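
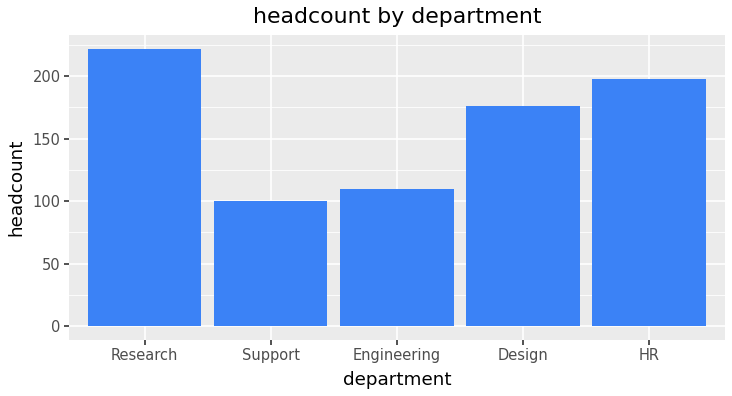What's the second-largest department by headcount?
HR

Top 3: Research ≈ 220, HR ≈ 200, Design ≈ 180.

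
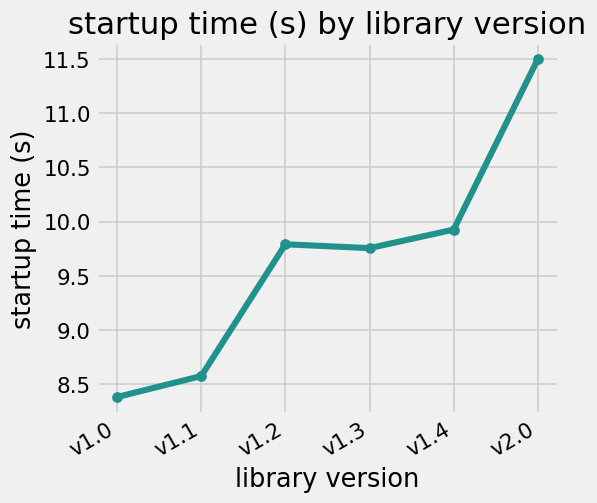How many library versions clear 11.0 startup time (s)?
Above 11.0: v2.0.

1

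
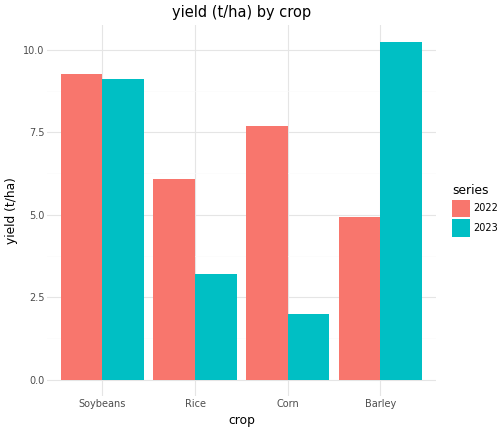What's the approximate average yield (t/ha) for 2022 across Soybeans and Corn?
(9 + 8) / 2 ≈ 8.

≈ 8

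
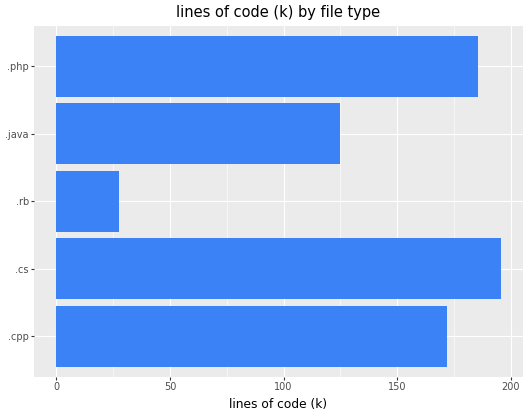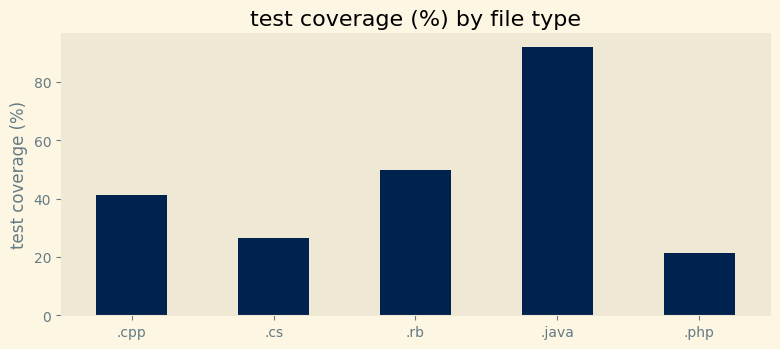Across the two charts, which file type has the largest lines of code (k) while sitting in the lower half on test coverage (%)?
.cs

Chart 2 median test coverage (%) ≈ 40; below-median file types: .cs, .php. Among those, .cs has the highest lines of code (k) (≈ 200).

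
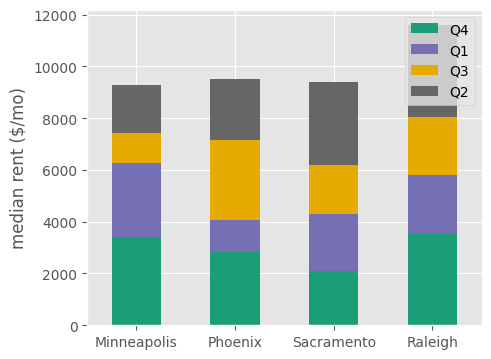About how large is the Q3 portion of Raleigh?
≈ 2000

Q3 top ≈ 8000, bottom ≈ 6000; segment ≈ 2000.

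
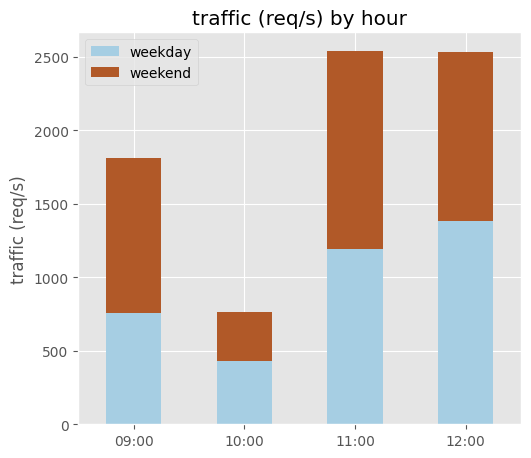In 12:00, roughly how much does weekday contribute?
≈ 1500

weekday top ≈ 1500, bottom ≈ 0; segment ≈ 1500.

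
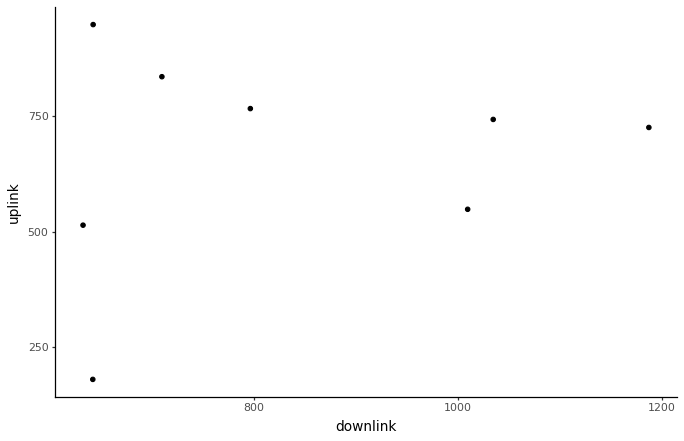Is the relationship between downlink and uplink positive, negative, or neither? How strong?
no clear correlation

Points are roughly uncorrelated; weak (|r| ≈ 0.2).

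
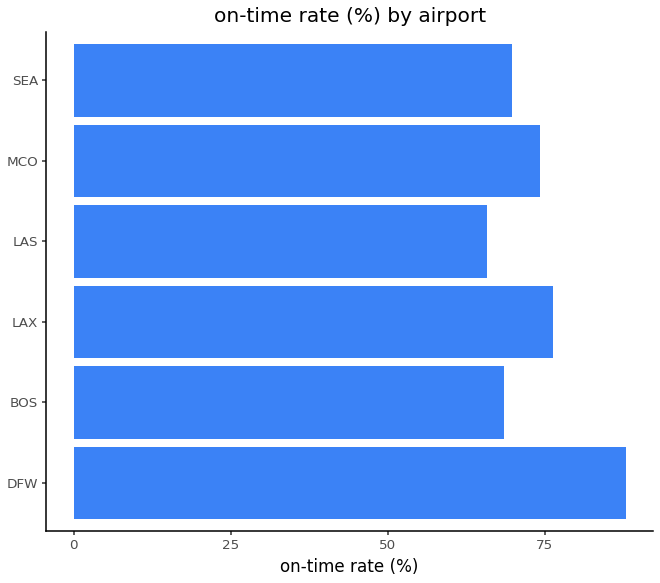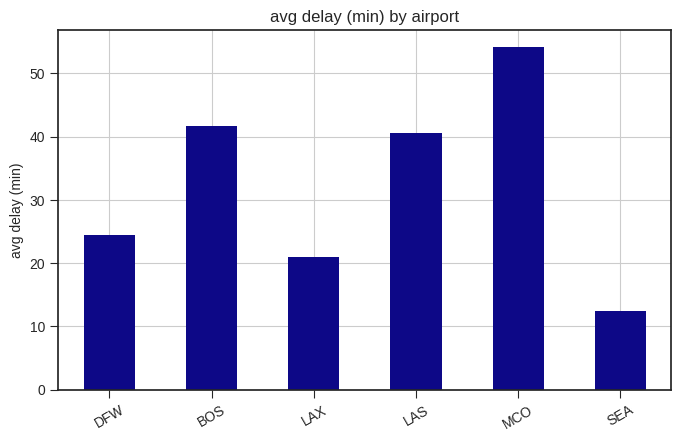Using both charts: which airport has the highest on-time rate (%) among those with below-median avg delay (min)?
DFW

Chart 2 median avg delay (min) ≈ 30; below-median airports: DFW, LAX, SEA. Among those, DFW has the highest on-time rate (%) (≈ 90).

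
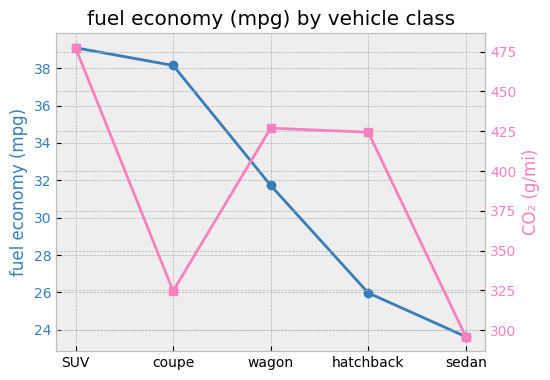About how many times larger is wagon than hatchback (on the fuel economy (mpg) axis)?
wagon ≈ 32, hatchback ≈ 26; 32/26 ≈ 1.23.

≈ 1.23×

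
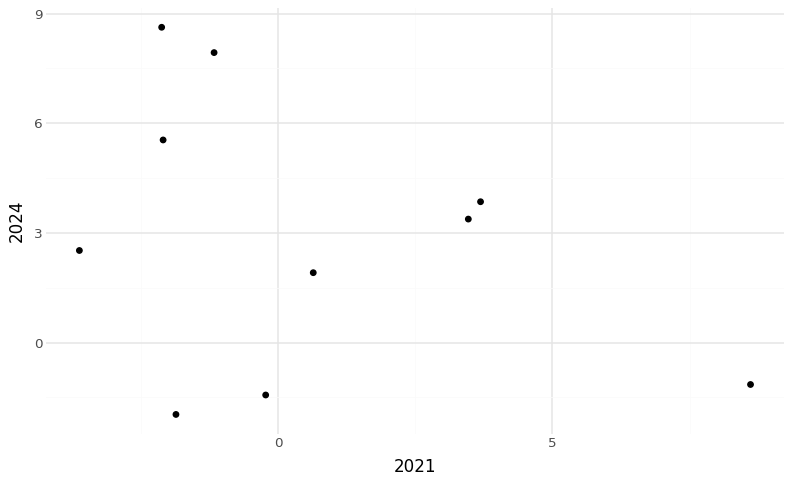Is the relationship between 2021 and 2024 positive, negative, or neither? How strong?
negative, weak

Points are negatively correlated; weak (|r| ≈ 0.3).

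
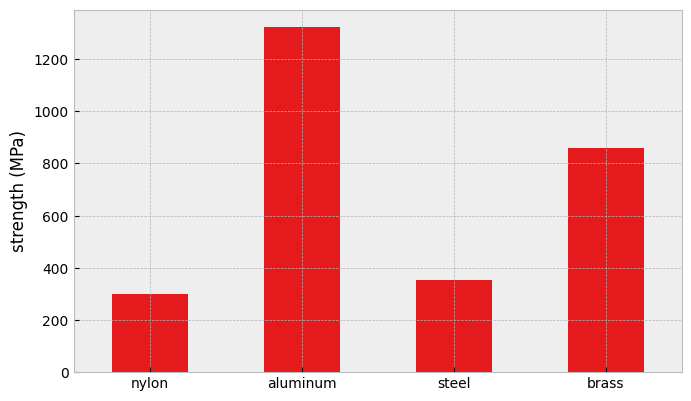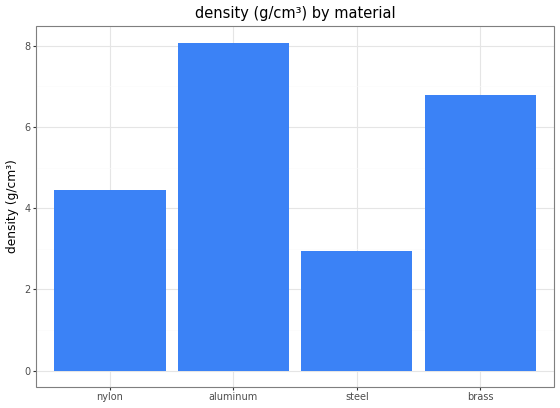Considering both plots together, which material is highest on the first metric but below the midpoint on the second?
Chart 2 median density (g/cm³) ≈ 6; below-median materials: nylon, steel. Among those, steel has the highest strength (MPa) (≈ 400).

steel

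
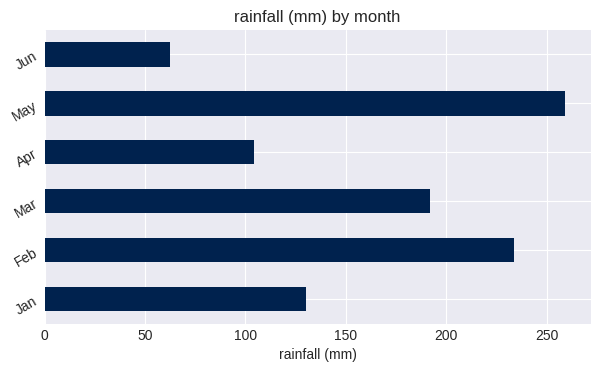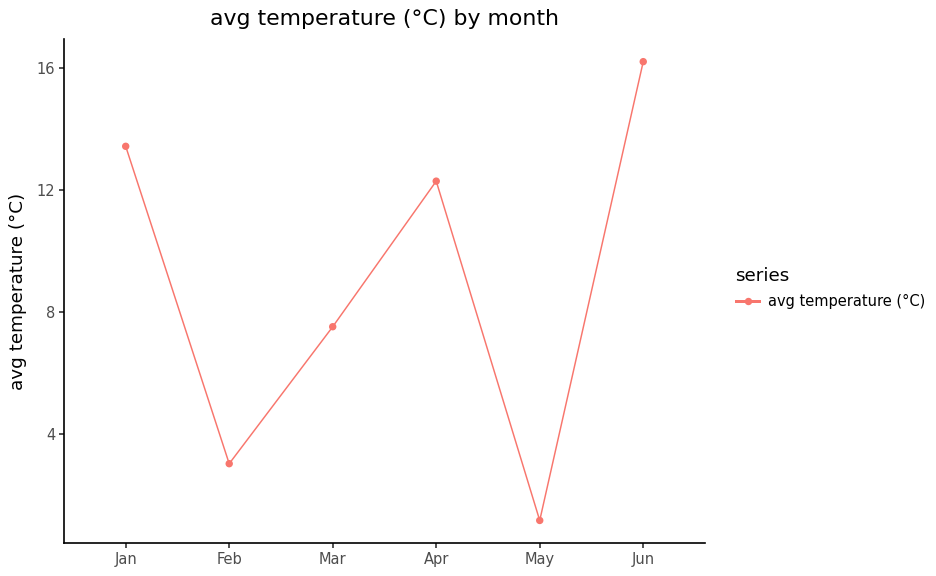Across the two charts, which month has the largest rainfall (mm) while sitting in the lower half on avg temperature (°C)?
Chart 2 median avg temperature (°C) ≈ 10; below-median months: Feb, Mar, May. Among those, May has the highest rainfall (mm) (≈ 250).

May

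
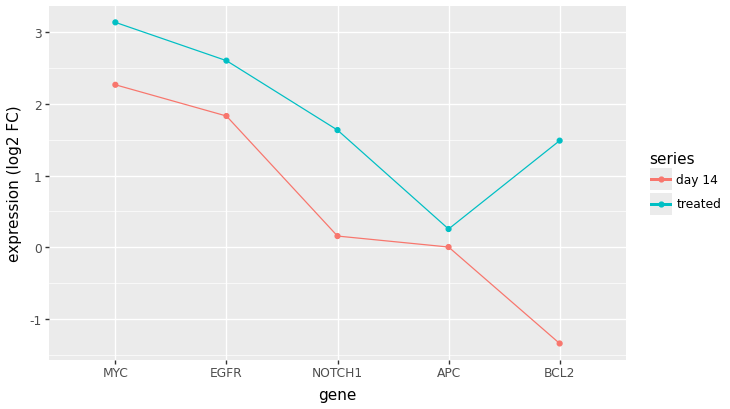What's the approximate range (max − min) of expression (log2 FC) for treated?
Max MYC ≈ 3.0, min APC ≈ 0.5; range ≈ 2.5.

≈ 2.5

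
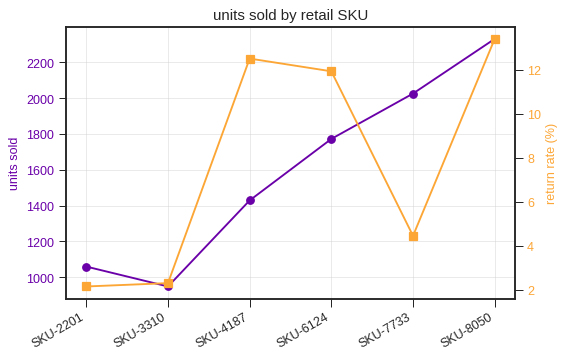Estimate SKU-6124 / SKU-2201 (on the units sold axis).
≈ 1.8×

SKU-6124 ≈ 1800, SKU-2201 ≈ 1000; 1800/1000 ≈ 1.8.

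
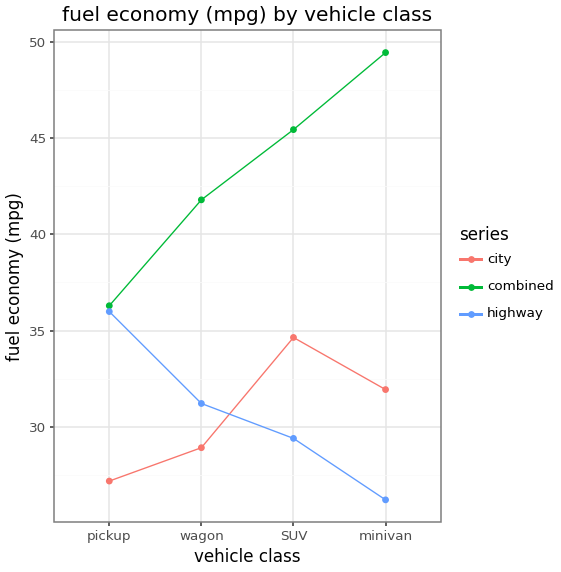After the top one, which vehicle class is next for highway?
Top 3 for highway: pickup ≈ 36, wagon ≈ 32, SUV ≈ 30.

wagon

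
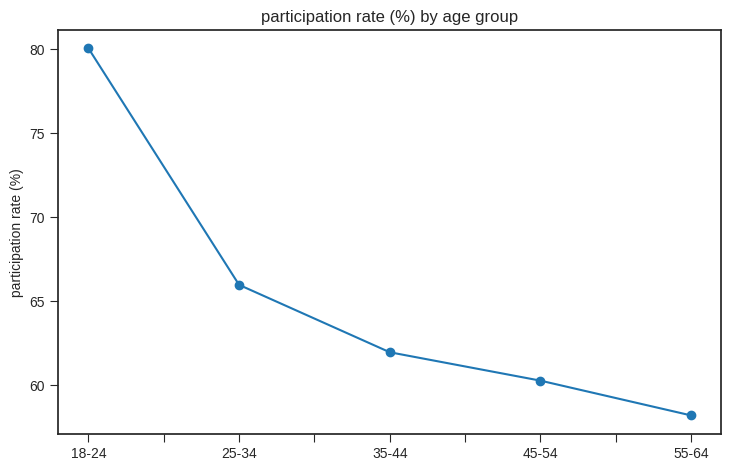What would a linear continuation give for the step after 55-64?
≈ 56

Last three: 62, 60, 58 → slope ≈ -2/step → next ≈ 56.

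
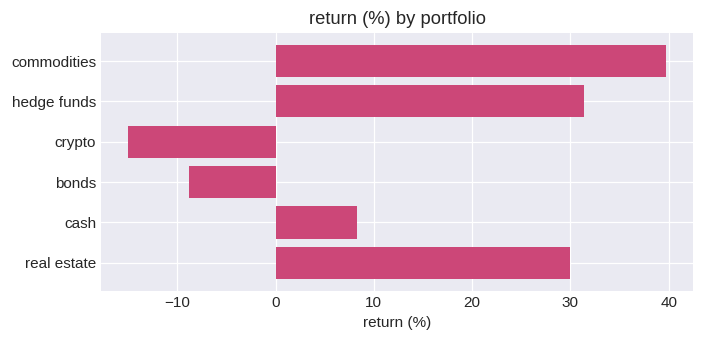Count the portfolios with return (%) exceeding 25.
3

Above 25: commodities, hedge funds, real estate.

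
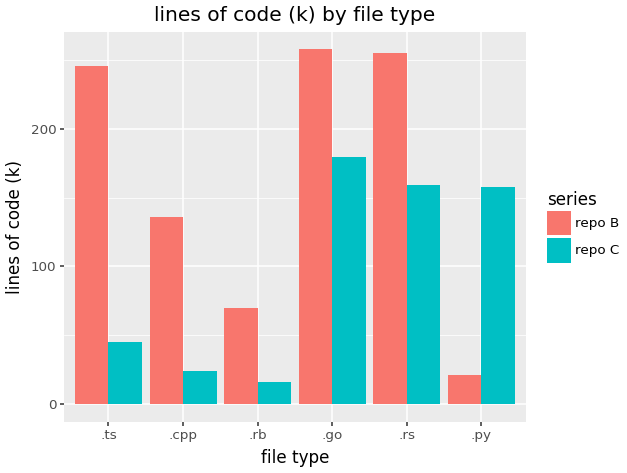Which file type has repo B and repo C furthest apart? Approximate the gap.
.ts, ≈ 200 k

.ts: repo B ≈ 250, repo C ≈ 50 → gap ≈ 200. Next-largest (.py) is only ≈ 125.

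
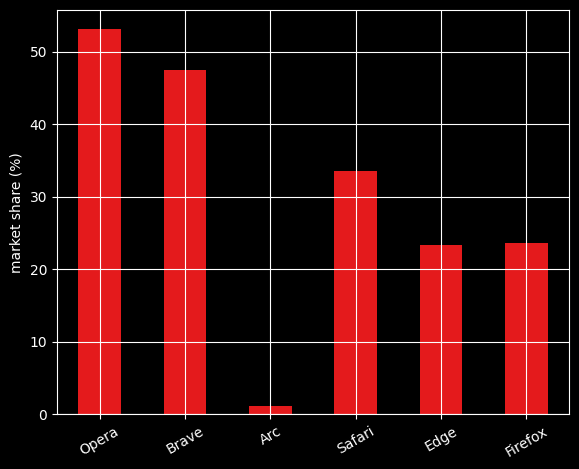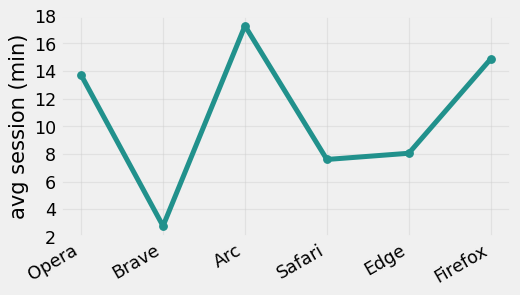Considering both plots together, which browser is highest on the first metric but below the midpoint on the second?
Brave

Chart 2 median avg session (min) ≈ 10; below-median browsers: Brave, Safari, Edge. Among those, Brave has the highest market share (%) (≈ 45).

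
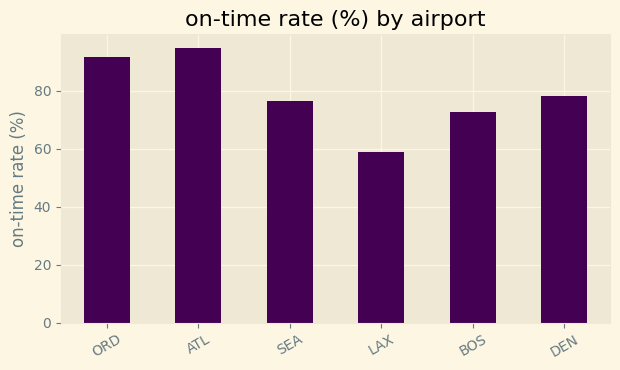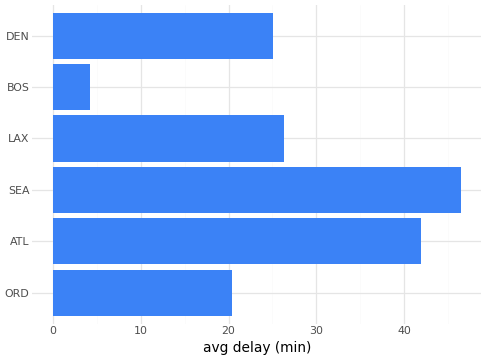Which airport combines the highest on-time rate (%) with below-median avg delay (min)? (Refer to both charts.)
Chart 2 median avg delay (min) ≈ 25; below-median airports: ORD, BOS, DEN. Among those, ORD has the highest on-time rate (%) (≈ 90).

ORD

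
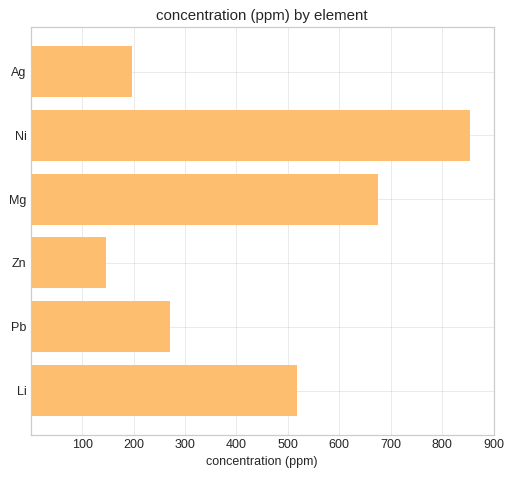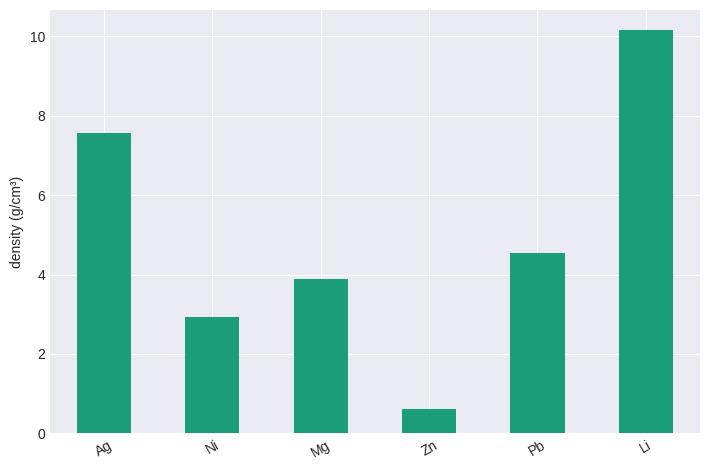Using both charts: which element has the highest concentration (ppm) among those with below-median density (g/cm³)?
Ni

Chart 2 median density (g/cm³) ≈ 4; below-median elements: Ni, Mg, Zn. Among those, Ni has the highest concentration (ppm) (≈ 900).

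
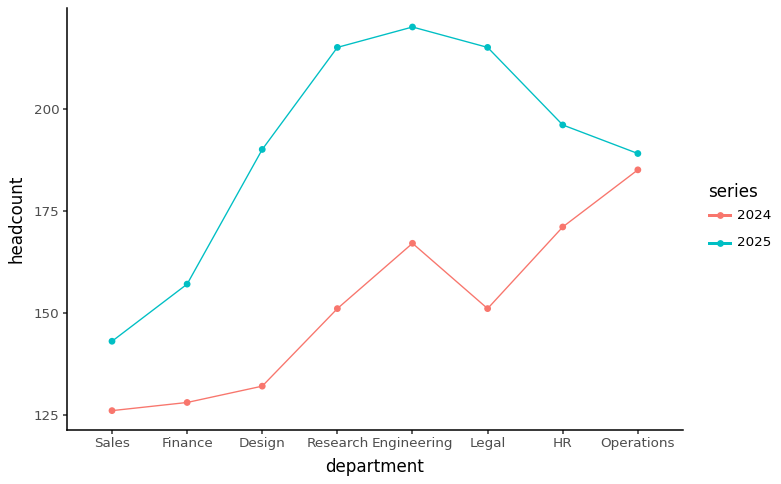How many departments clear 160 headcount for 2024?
Above 160: Engineering, HR, Operations.

3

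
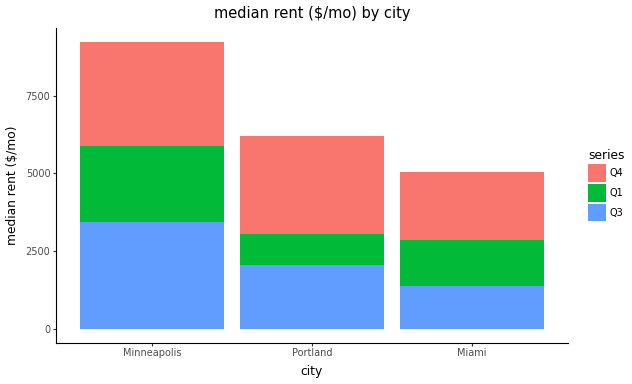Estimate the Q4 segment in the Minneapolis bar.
Q4 top ≈ 9000, bottom ≈ 6000; segment ≈ 3000.

≈ 3000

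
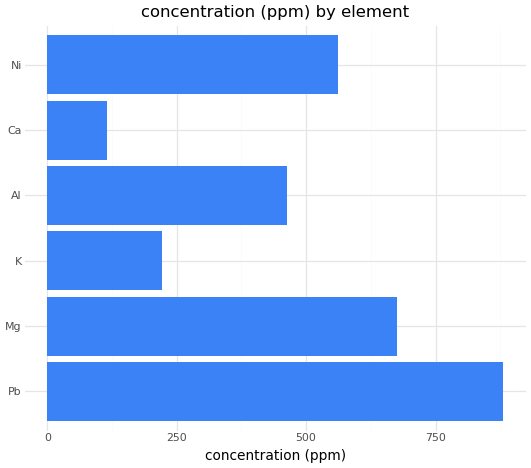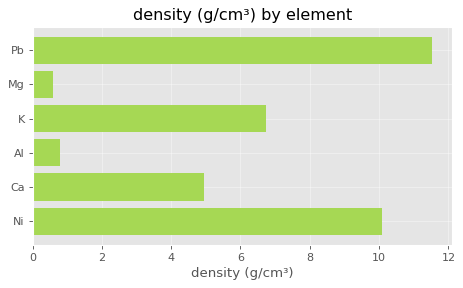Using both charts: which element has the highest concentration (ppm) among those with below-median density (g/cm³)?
Chart 2 median density (g/cm³) ≈ 6; below-median elements: Mg, Al, Ca. Among those, Mg has the highest concentration (ppm) (≈ 700).

Mg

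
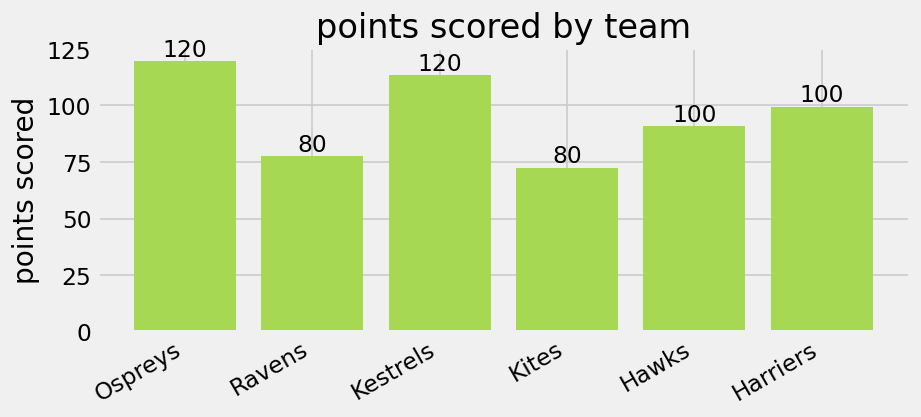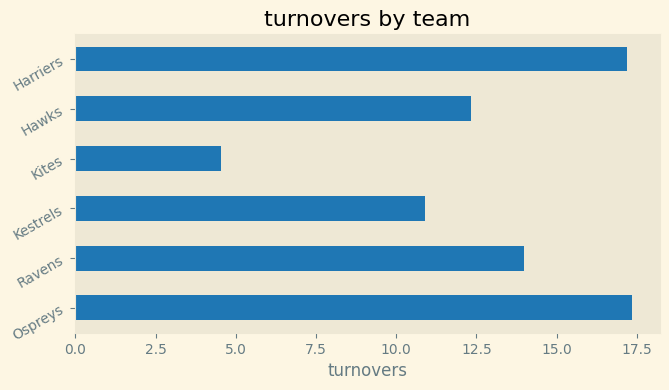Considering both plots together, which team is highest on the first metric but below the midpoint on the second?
Kestrels

Chart 2 median turnovers ≈ 14; below-median teams: Kestrels, Kites, Hawks. Among those, Kestrels has the highest points scored (≈ 120).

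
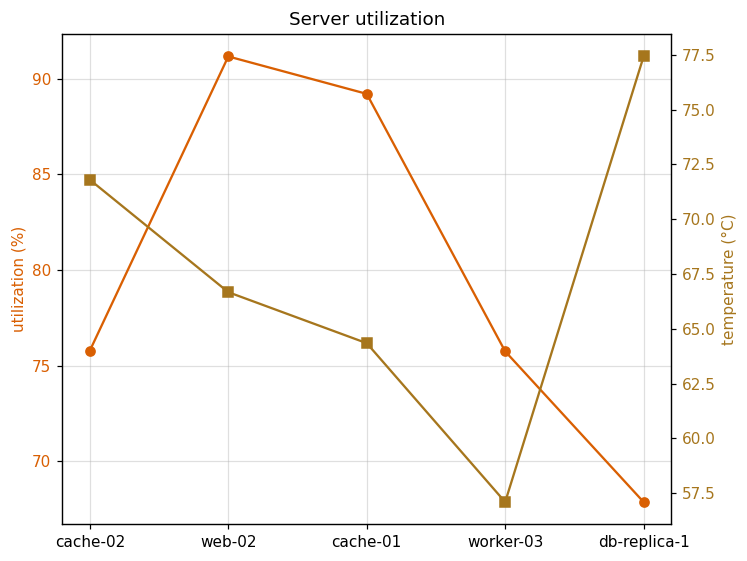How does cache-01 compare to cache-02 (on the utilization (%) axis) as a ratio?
≈ 1.18×

cache-01 ≈ 90, cache-02 ≈ 76; 90/76 ≈ 1.18.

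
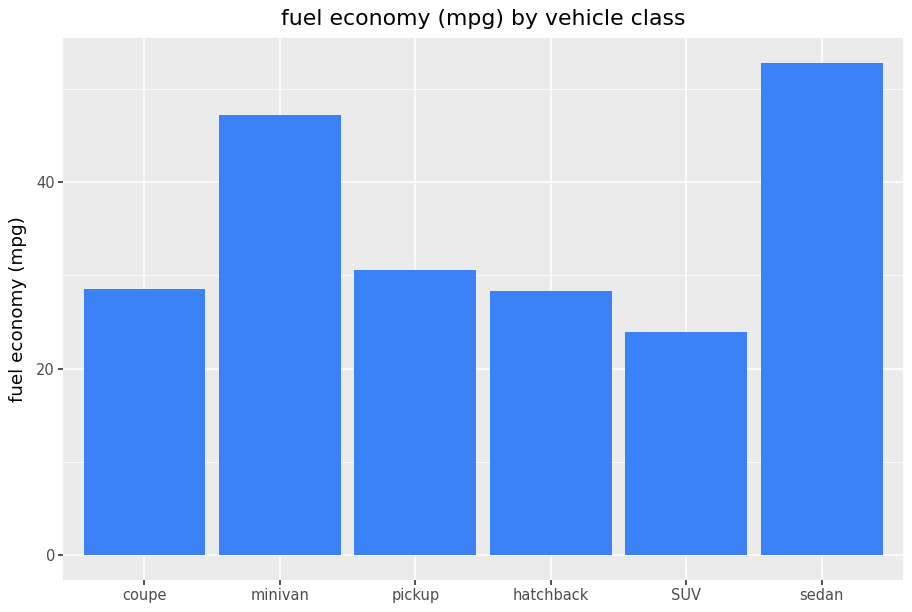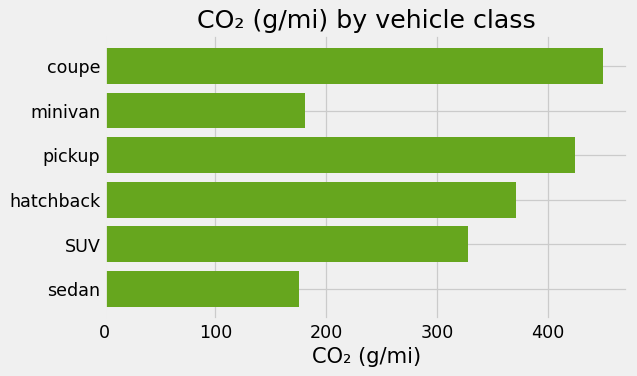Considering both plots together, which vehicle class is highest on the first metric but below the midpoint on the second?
Chart 2 median CO₂ (g/mi) ≈ 350; below-median vehicle classes: minivan, SUV, sedan. Among those, sedan has the highest fuel economy (mpg) (≈ 55).

sedan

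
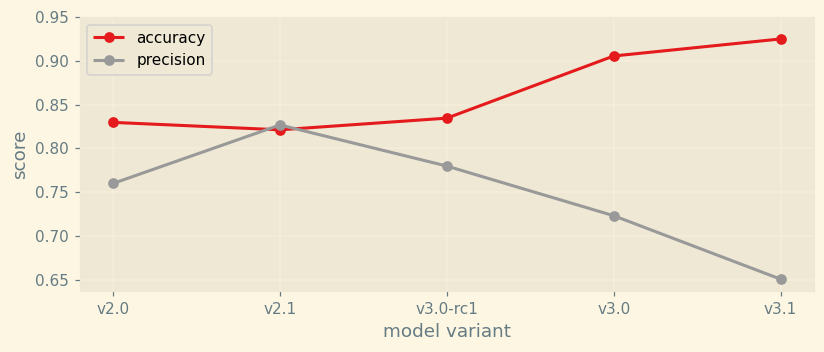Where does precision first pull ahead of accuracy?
v2.0: precision ≈ 0.75 vs accuracy ≈ 0.85 (not yet); v2.1: precision ≈ 0.85 vs accuracy ≈ 0.80 (first crossover).

v2.1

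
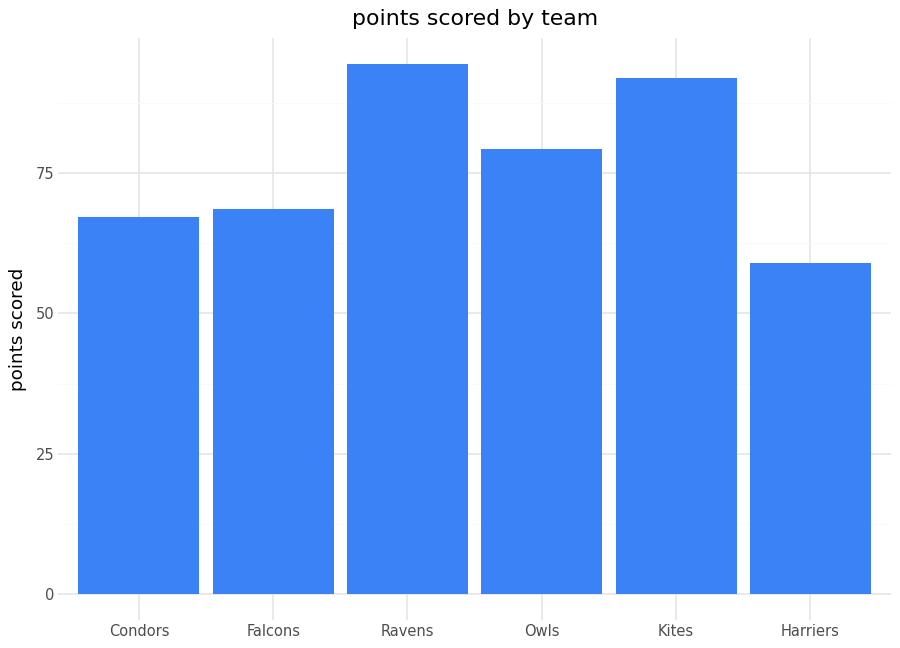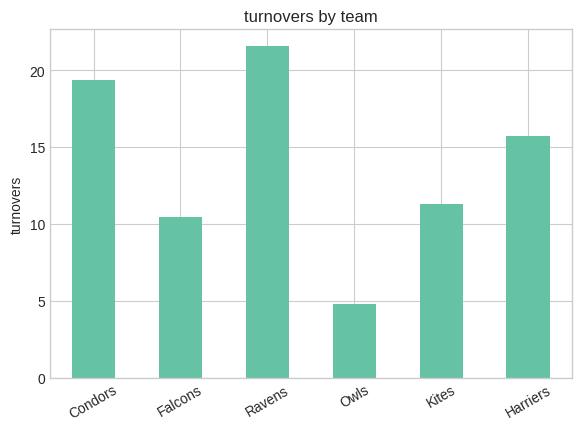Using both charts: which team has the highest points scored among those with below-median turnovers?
Kites

Chart 2 median turnovers ≈ 14; below-median teams: Falcons, Owls, Kites. Among those, Kites has the highest points scored (≈ 90).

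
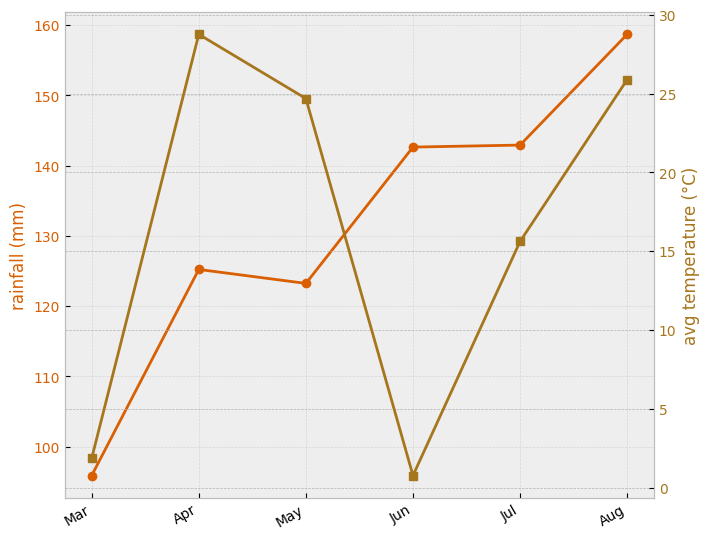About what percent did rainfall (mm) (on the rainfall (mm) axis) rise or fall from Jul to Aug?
Jul ≈ 140, Aug ≈ 160; (160 − 140) / 140 ≈ +14.3%.

≈ +14.3%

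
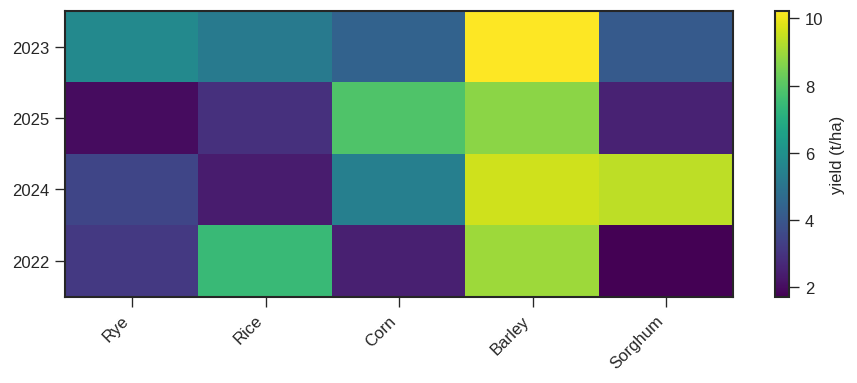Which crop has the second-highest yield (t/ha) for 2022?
Top 3 for 2022: Barley ≈ 9, Rice ≈ 7, Rye ≈ 3.

Rice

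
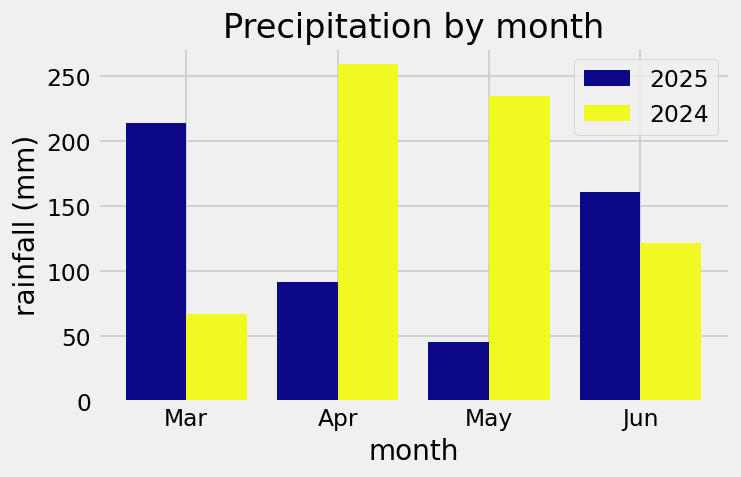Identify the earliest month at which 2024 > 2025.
Apr

Mar: 2024 ≈ 75 vs 2025 ≈ 225 (not yet); Apr: 2024 ≈ 250 vs 2025 ≈ 100 (first crossover).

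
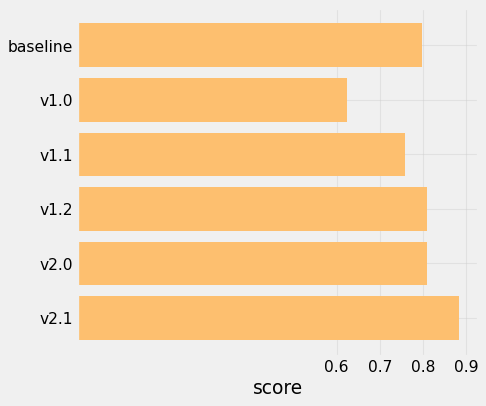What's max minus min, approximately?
Max v2.1 ≈ 0.9, min v1.0 ≈ 0.6; range ≈ 0.3.

≈ 0.3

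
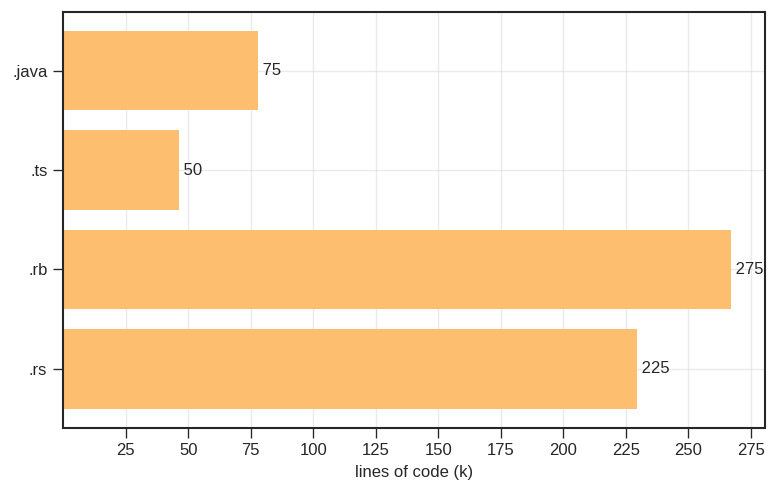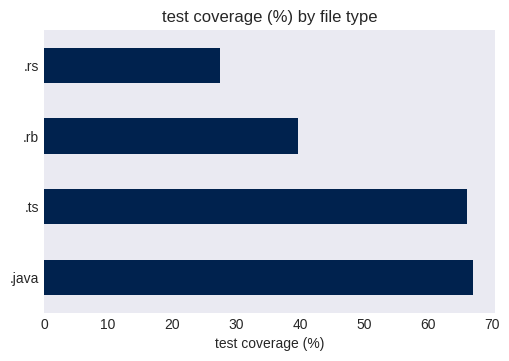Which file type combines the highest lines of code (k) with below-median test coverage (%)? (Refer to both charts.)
.rb

Chart 2 median test coverage (%) ≈ 50; below-median file types: .rb, .rs. Among those, .rb has the highest lines of code (k) (≈ 275).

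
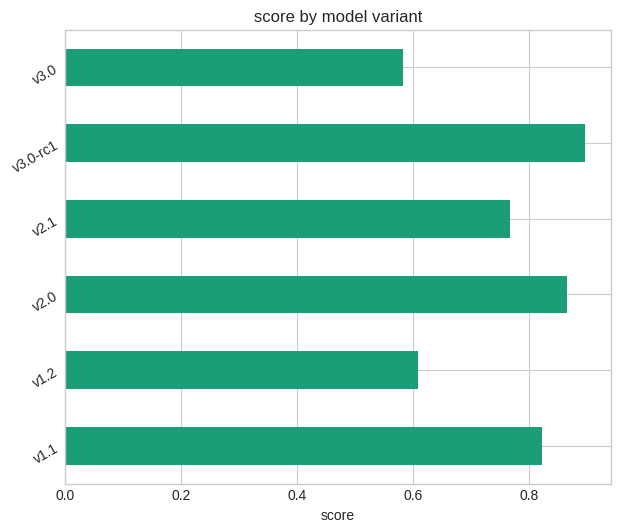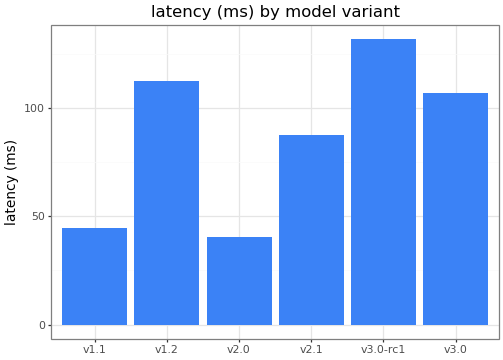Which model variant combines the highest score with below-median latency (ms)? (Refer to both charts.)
Chart 2 median latency (ms) ≈ 100; below-median model variants: v1.1, v2.0, v2.1. Among those, v2.0 has the highest score (≈ 0.9).

v2.0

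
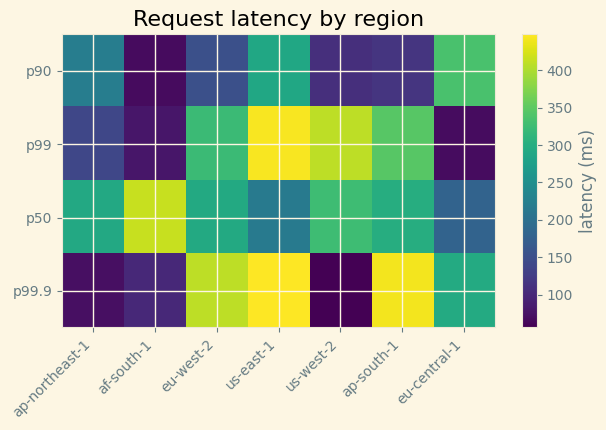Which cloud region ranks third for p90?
ap-northeast-1

Top 4 for p90: eu-central-1 ≈ 350, us-east-1 ≈ 300, ap-northeast-1 ≈ 200, eu-west-2 ≈ 150.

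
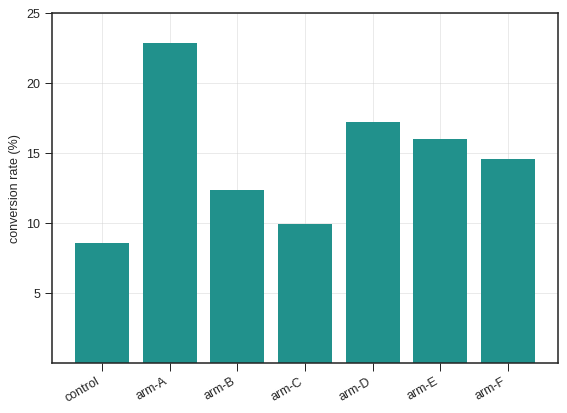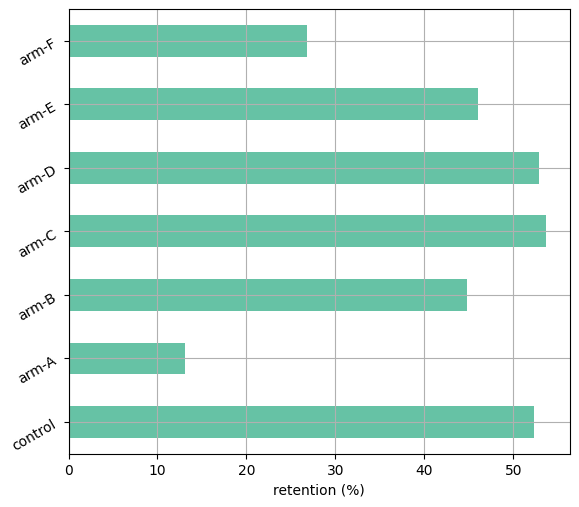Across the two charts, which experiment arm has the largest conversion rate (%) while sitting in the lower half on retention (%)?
Chart 2 median retention (%) ≈ 45; below-median experiment arms: arm-A, arm-B, arm-F. Among those, arm-A has the highest conversion rate (%) (≈ 25).

arm-A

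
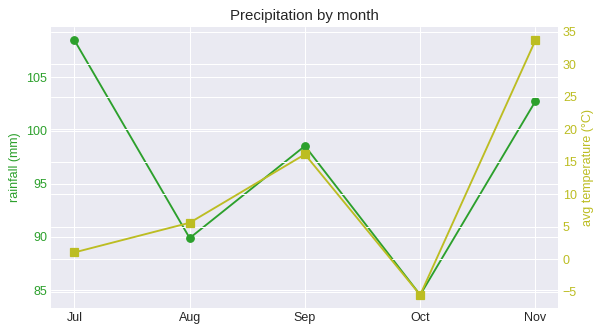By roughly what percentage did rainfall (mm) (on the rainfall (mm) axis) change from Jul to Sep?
≈ -9.3%

Jul ≈ 108, Sep ≈ 98; (98 − 108) / 108 ≈ -9.3%.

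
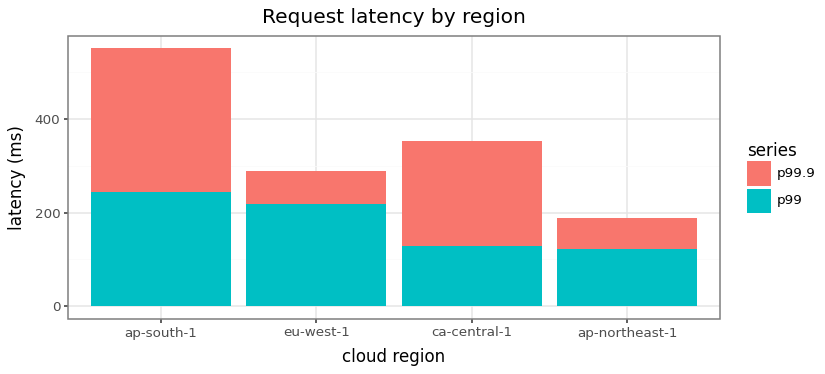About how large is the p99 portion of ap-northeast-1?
≈ 100

p99 top ≈ 100, bottom ≈ 0; segment ≈ 100.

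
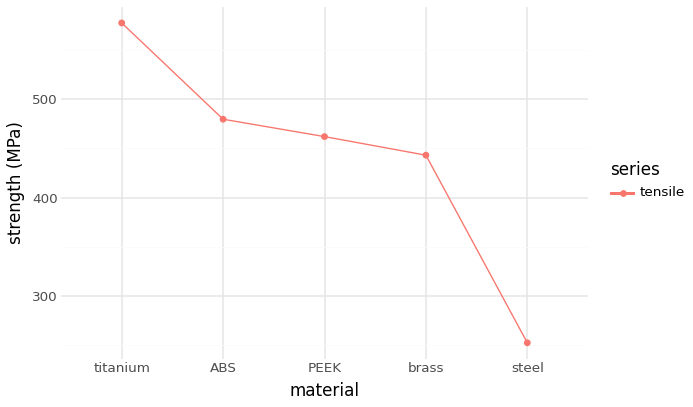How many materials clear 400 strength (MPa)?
Above 400: titanium, ABS, PEEK, brass.

4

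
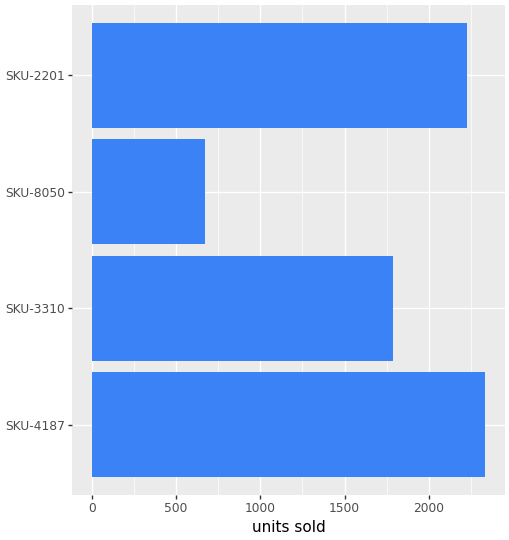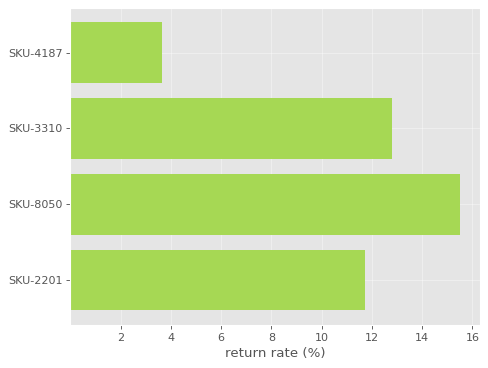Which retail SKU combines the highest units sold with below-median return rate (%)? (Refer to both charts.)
SKU-4187

Chart 2 median return rate (%) ≈ 12; below-median retail SKUs: SKU-4187, SKU-2201. Among those, SKU-4187 has the highest units sold (≈ 2500).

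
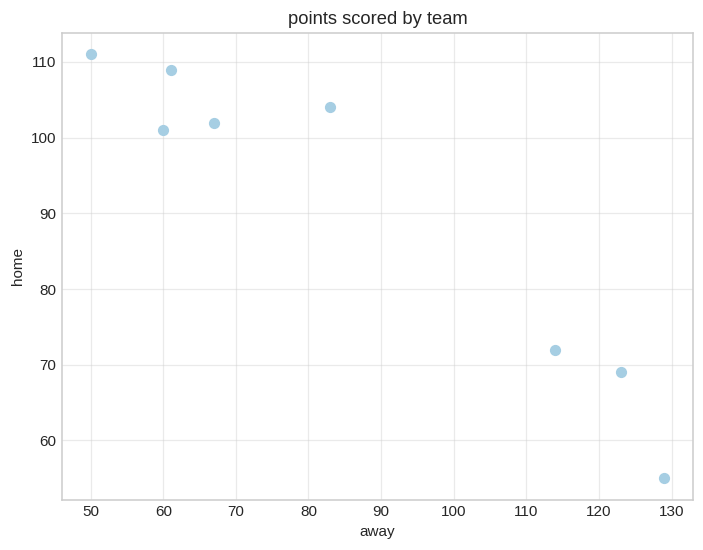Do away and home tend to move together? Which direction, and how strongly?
Points are negatively correlated; strong (|r| ≈ 1.0).

negative, strong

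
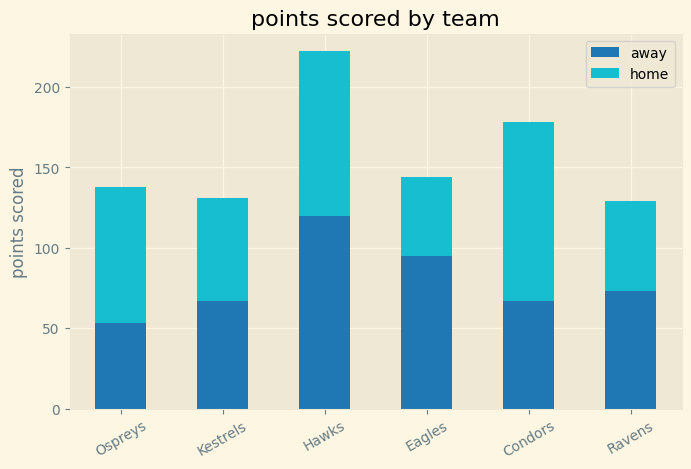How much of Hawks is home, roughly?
home top ≈ 220, bottom ≈ 120; segment ≈ 100.

≈ 100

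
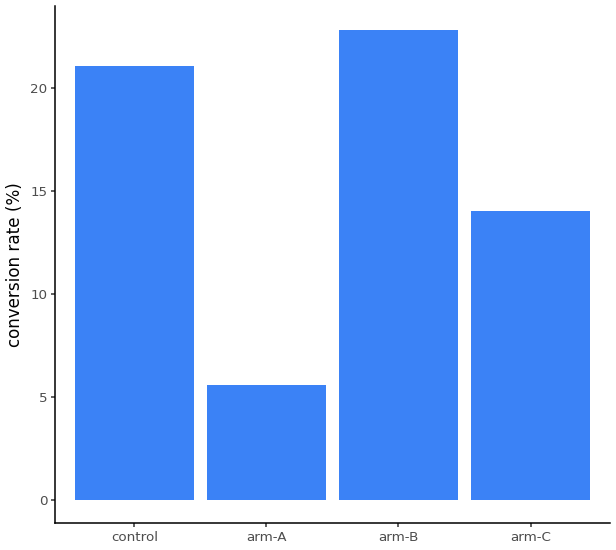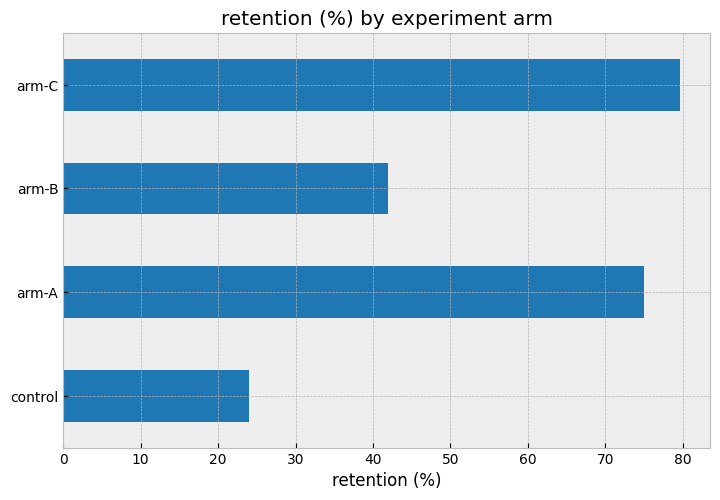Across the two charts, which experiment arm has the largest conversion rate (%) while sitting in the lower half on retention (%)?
arm-B

Chart 2 median retention (%) ≈ 60; below-median experiment arms: control, arm-B. Among those, arm-B has the highest conversion rate (%) (≈ 25).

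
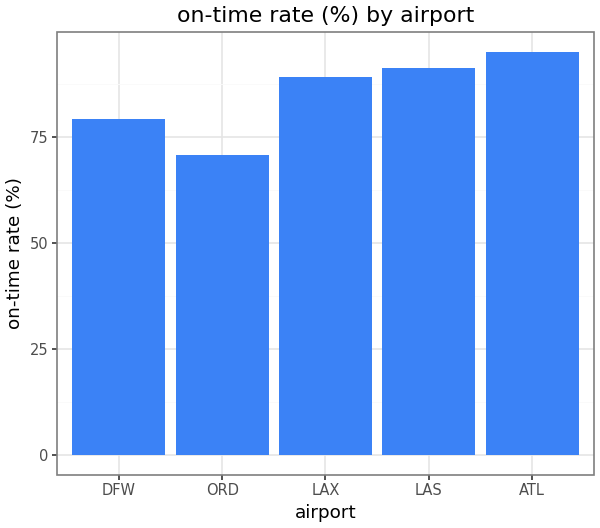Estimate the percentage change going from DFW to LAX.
DFW ≈ 80, LAX ≈ 90; (90 − 80) / 80 ≈ +12.5%.

≈ +12.5%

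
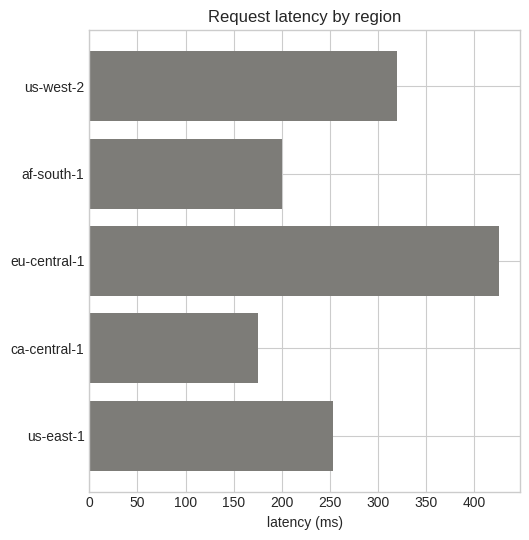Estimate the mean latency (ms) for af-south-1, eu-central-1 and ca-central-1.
≈ 283

(200 + 450 + 200) / 3 ≈ 283.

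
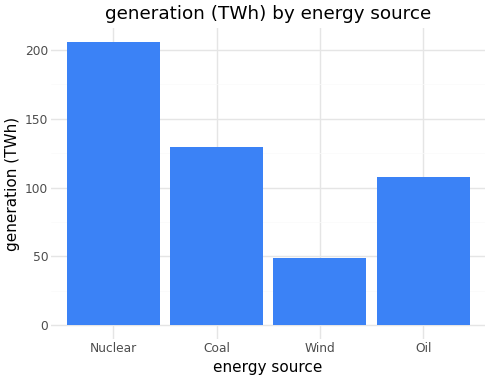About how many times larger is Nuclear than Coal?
Nuclear ≈ 200, Coal ≈ 120; 200/120 ≈ 1.67.

≈ 1.67×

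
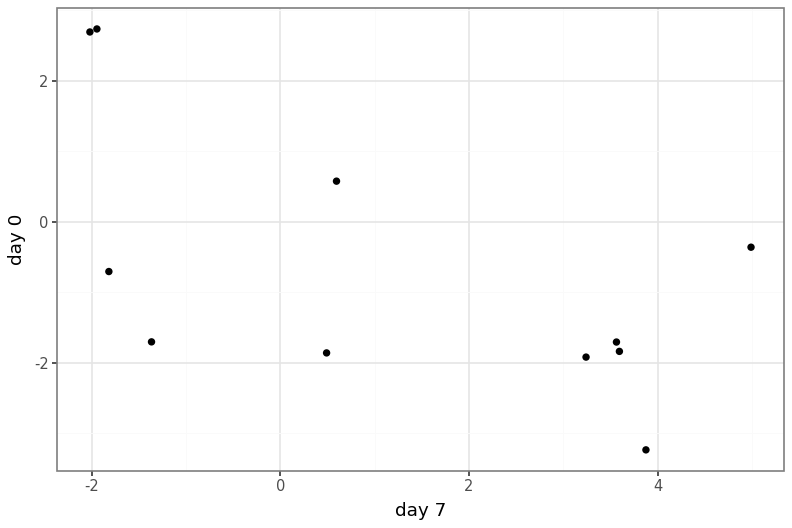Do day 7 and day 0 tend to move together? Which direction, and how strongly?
Points are negatively correlated; moderate (|r| ≈ 0.6).

negative, moderate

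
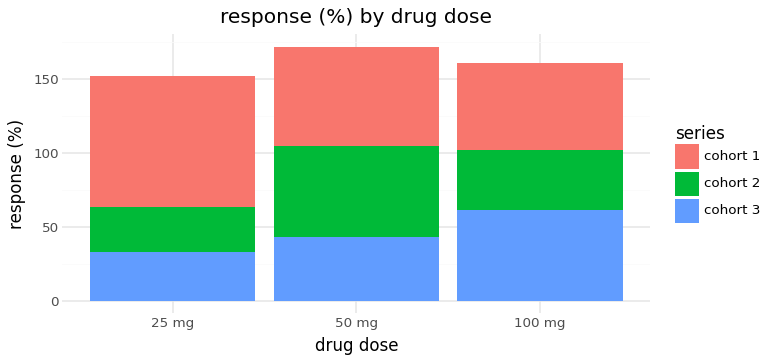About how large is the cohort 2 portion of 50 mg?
≈ 60

cohort 2 top ≈ 100, bottom ≈ 40; segment ≈ 60.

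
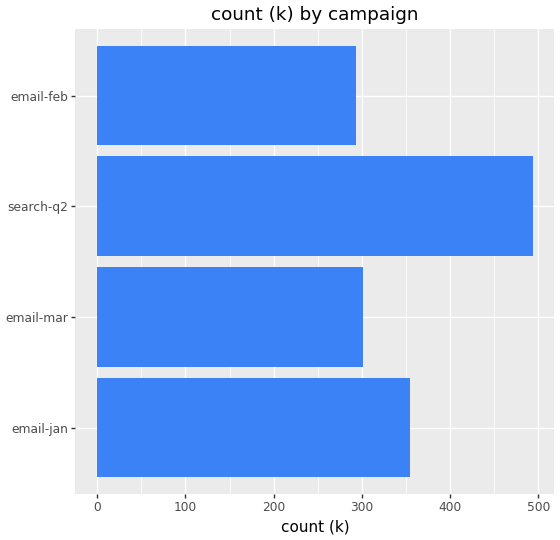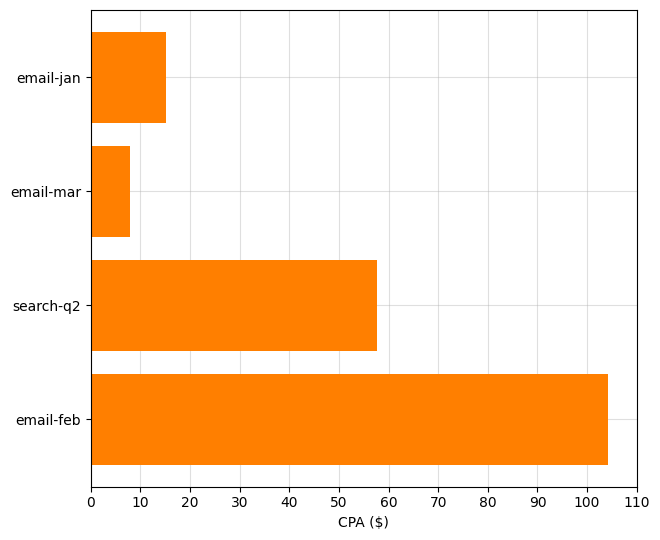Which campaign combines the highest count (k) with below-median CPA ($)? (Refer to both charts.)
email-jan

Chart 2 median CPA ($) ≈ 40; below-median campaigns: email-jan, email-mar. Among those, email-jan has the highest count (k) (≈ 350).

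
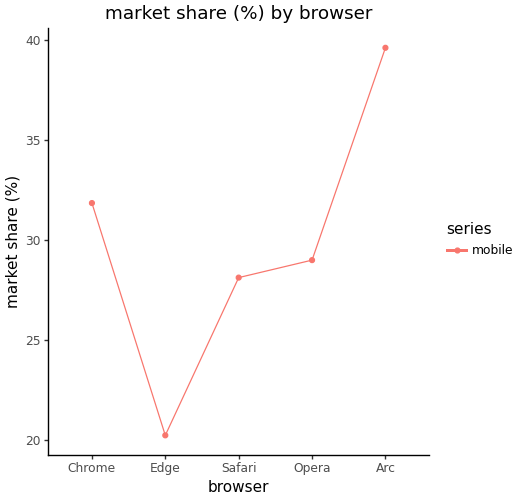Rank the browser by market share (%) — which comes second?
Top 3: Arc ≈ 40, Chrome ≈ 32, Opera ≈ 30.

Chrome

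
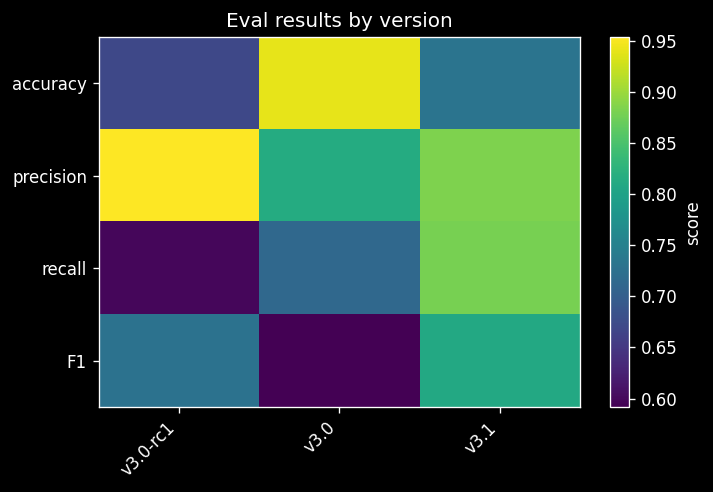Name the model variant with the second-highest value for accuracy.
v3.1

Top 3 for accuracy: v3.0 ≈ 0.95, v3.1 ≈ 0.75, v3.0-rc1 ≈ 0.65.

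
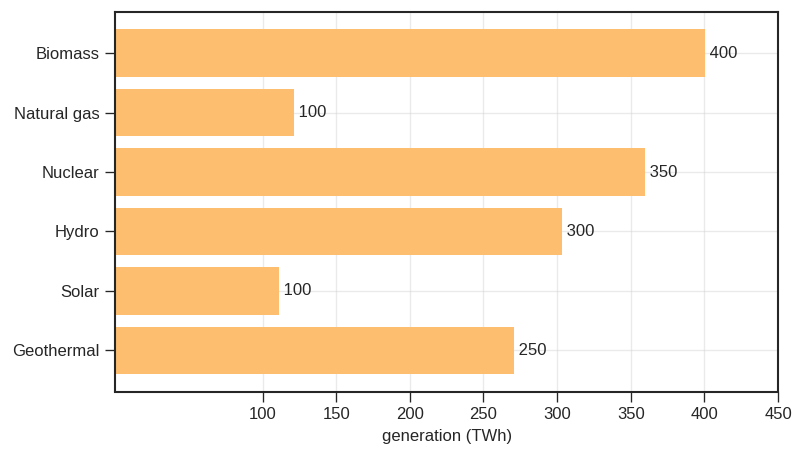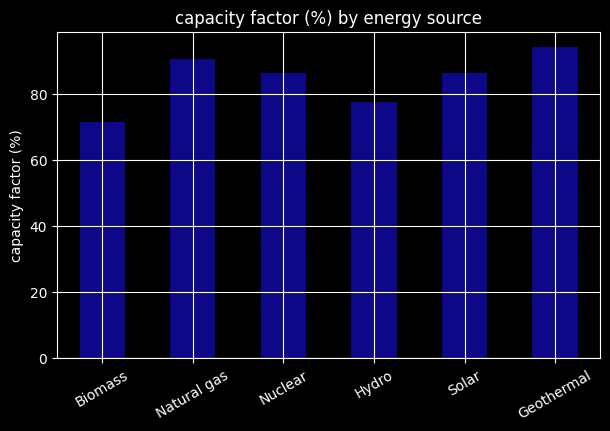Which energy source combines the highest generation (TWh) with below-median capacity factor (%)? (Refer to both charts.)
Chart 2 median capacity factor (%) ≈ 90; below-median energy sources: Biomass, Nuclear, Hydro. Among those, Biomass has the highest generation (TWh) (≈ 400).

Biomass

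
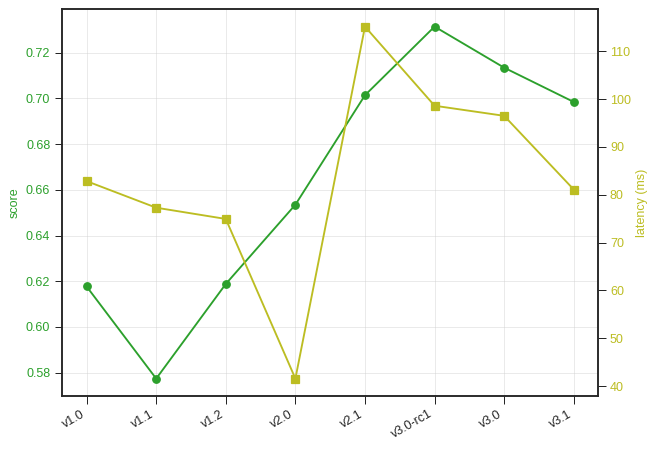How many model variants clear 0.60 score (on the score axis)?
Above 0.60: v1.0, v1.2, v2.0, v2.1, v3.0-rc1, v3.0, v3.1.

7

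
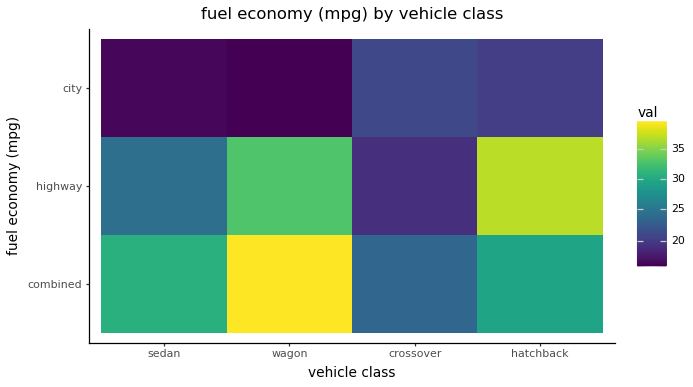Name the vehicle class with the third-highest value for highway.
Top 4 for highway: hatchback ≈ 38, wagon ≈ 34, sedan ≈ 24, crossover ≈ 18.

sedan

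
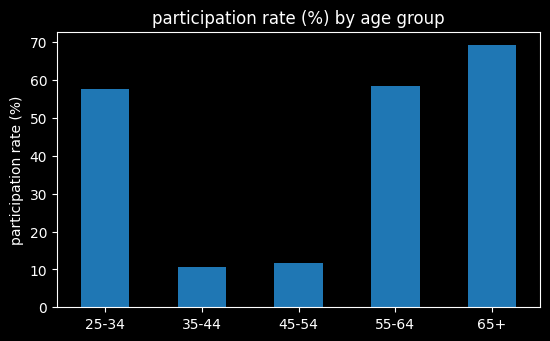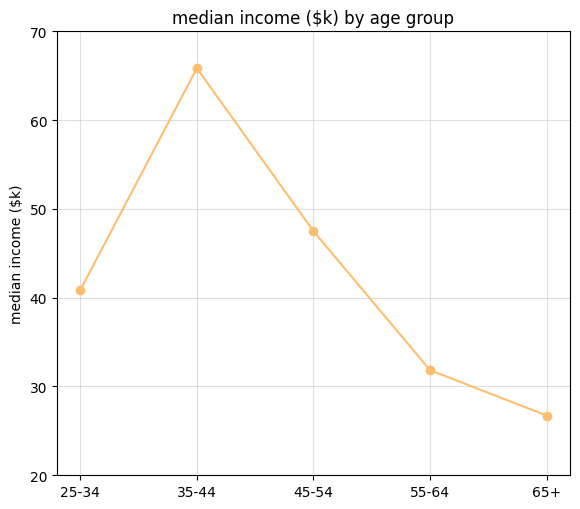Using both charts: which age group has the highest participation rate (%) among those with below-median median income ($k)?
Chart 2 median median income ($k) ≈ 40; below-median age groups: 55-64, 65+. Among those, 65+ has the highest participation rate (%) (≈ 70).

65+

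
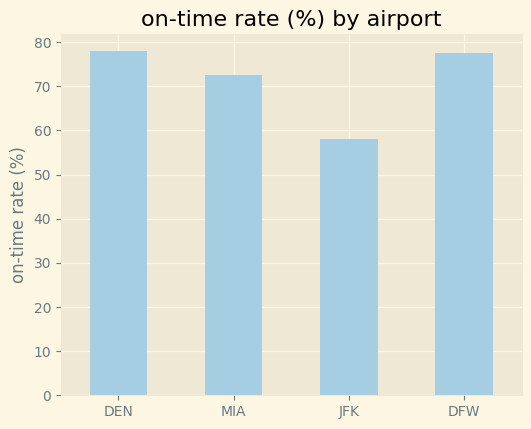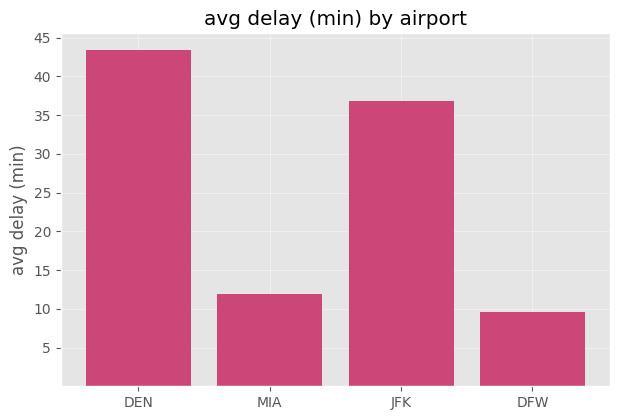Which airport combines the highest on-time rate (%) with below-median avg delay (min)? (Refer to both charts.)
DFW

Chart 2 median avg delay (min) ≈ 25; below-median airports: MIA, DFW. Among those, DFW has the highest on-time rate (%) (≈ 80).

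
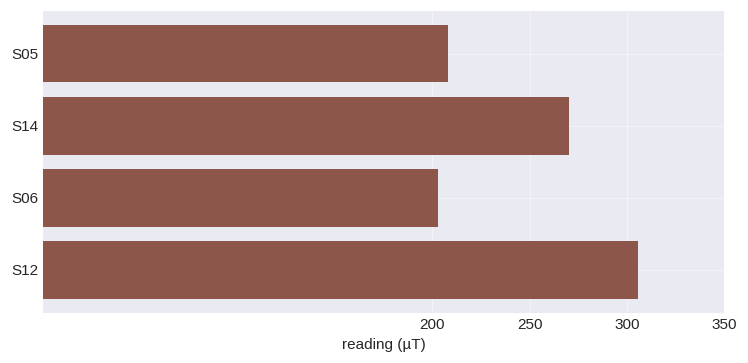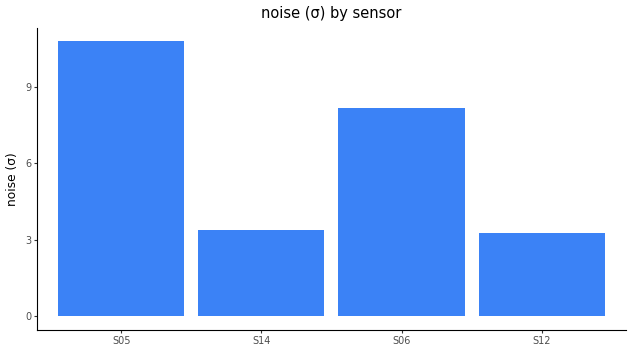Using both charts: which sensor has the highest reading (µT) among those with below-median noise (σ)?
Chart 2 median noise (σ) ≈ 6; below-median sensors: S14, S12. Among those, S12 has the highest reading (µT) (≈ 300).

S12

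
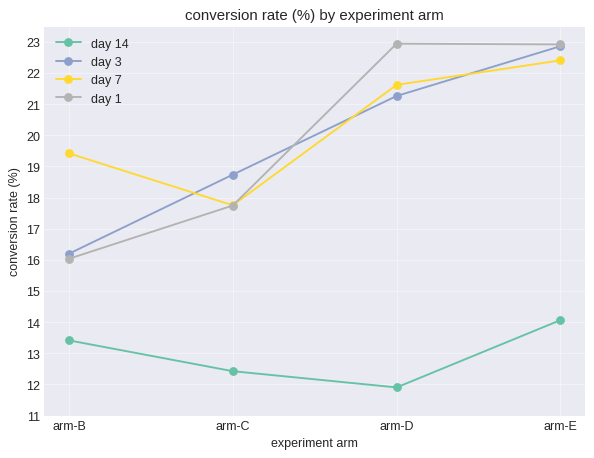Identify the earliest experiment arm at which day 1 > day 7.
arm-D

arm-C: day 1 ≈ 18 vs day 7 ≈ 18 (not yet); arm-D: day 1 ≈ 23 vs day 7 ≈ 22 (first crossover).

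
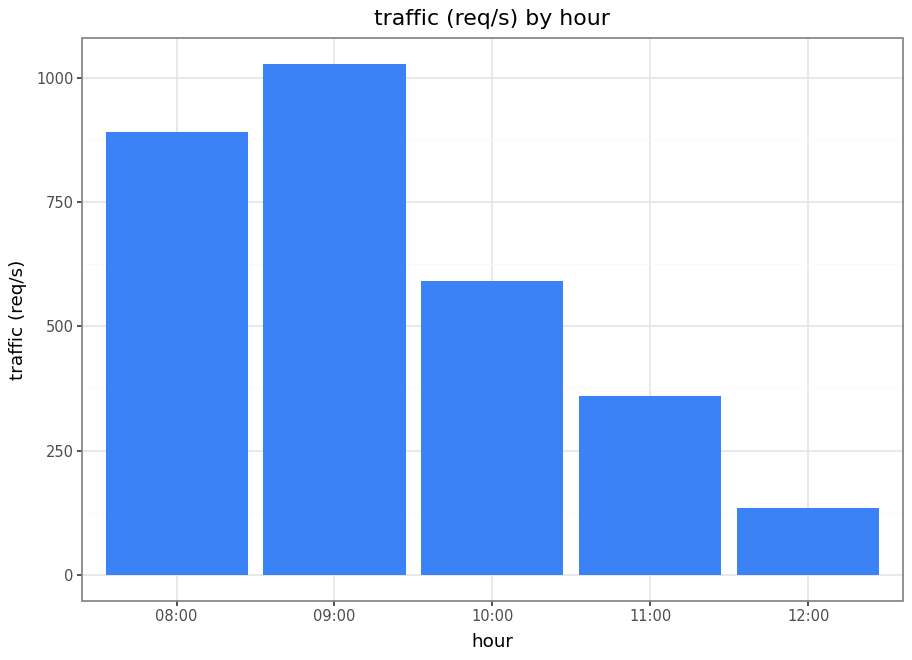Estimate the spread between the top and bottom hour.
Max 09:00 ≈ 1000, min 12:00 ≈ 100; range ≈ 900.

≈ 900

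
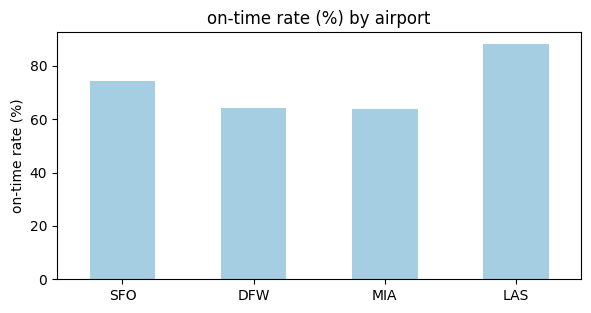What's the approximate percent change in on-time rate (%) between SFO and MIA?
≈ -14.3%

SFO ≈ 70, MIA ≈ 60; (60 − 70) / 70 ≈ -14.3%.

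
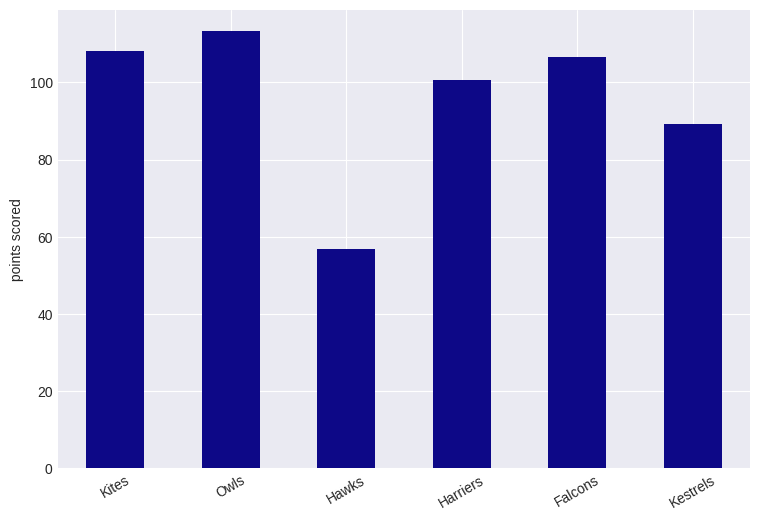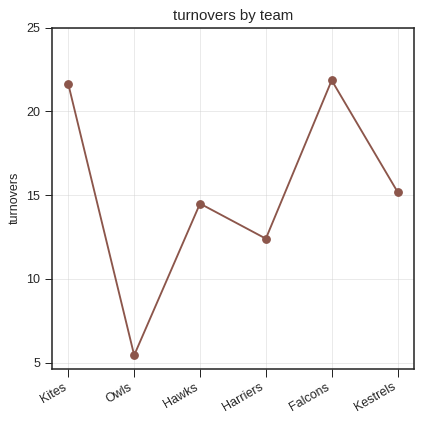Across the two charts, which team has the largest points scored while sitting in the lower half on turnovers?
Chart 2 median turnovers ≈ 15; below-median teams: Owls, Hawks, Harriers. Among those, Owls has the highest points scored (≈ 120).

Owls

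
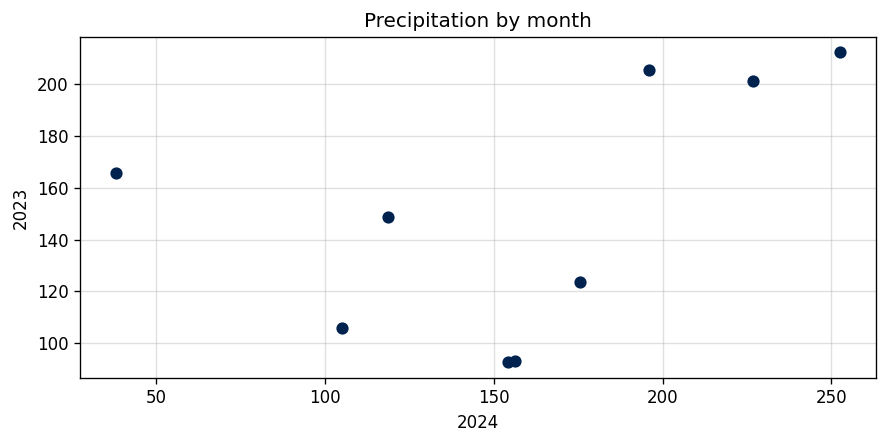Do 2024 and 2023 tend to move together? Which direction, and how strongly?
positive, moderate

Points are positively correlated; moderate (|r| ≈ 0.5).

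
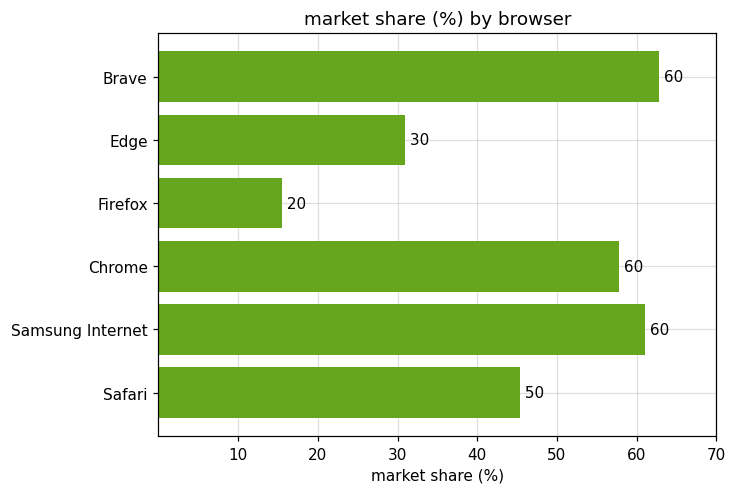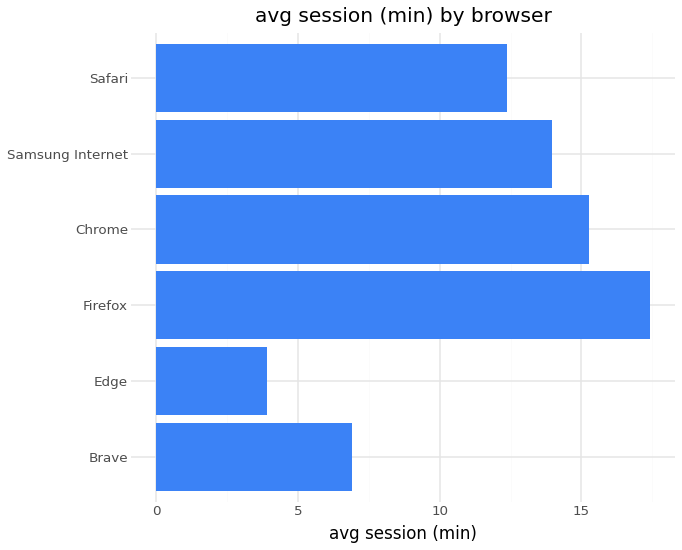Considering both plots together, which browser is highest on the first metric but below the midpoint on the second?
Brave

Chart 2 median avg session (min) ≈ 14; below-median browsers: Brave, Edge, Safari. Among those, Brave has the highest market share (%) (≈ 60).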